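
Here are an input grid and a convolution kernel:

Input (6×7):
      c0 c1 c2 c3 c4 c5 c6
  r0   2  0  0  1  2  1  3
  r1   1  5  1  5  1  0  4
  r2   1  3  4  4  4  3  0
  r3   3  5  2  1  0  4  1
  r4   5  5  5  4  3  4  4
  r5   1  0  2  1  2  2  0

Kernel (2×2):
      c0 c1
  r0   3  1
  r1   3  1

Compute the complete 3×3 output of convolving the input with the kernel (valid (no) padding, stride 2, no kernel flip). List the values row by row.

14 9 10
20 23 19
23 26 21

Output[0,0]: The receptive field on the input at this output position is [2 0 / 1 5]. Elementwise product with the kernel and sum: 2·3 + 0·1 + 1·3 + 5·1.
Output[0,1]: The receptive field on the input at this output position is [0 1 / 1 5]. Elementwise product with the kernel and sum: 0·3 + 1·1 + 1·3 + 5·1.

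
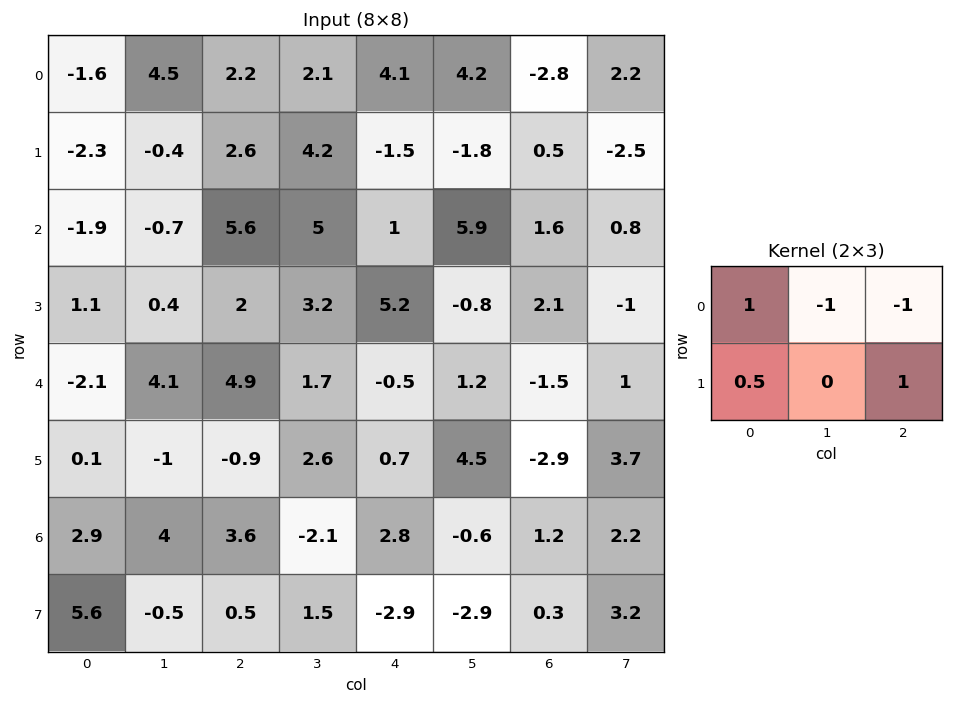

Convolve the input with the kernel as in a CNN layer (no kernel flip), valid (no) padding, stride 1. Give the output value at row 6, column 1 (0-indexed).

The receptive field on the input at this output position is [4 3.6 -2.1 / -0.5 0.5 1.5]. Elementwise product with the kernel and sum: 4·1 + 3.6·-1 + -2.1·-1 + -0.5·0.5 + 1.5·1.

3.75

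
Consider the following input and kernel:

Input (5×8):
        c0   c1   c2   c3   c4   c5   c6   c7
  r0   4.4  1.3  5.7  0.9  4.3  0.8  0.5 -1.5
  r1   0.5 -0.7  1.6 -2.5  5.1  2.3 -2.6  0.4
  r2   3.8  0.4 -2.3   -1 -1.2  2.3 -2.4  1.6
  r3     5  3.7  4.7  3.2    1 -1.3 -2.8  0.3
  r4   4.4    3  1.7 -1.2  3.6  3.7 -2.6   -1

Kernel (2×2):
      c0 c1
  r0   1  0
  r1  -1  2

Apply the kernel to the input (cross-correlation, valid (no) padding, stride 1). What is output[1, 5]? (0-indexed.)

The receptive field on the input at this output position is [2.3 -2.6 / 2.3 -2.4]. Elementwise product with the kernel and sum: 2.3·1 + 2.3·-1 + -2.4·2.

-4.8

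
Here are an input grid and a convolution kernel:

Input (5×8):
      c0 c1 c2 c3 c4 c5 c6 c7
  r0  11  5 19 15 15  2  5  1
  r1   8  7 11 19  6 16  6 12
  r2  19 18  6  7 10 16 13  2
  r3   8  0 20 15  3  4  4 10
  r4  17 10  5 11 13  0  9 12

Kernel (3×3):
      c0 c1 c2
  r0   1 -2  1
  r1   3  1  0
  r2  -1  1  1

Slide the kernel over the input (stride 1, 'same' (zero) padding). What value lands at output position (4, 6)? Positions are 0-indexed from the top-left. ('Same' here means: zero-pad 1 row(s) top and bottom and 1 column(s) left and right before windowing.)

15

The receptive field on the zero-padded input at this output position is [4 4 10 / 0 9 12 / 0 0 0]. Elementwise product with the kernel and sum: 4·1 + 4·-2 + 10·1 + 0·3 + 9·1 + 0·-1 + 0·1 + 0·1.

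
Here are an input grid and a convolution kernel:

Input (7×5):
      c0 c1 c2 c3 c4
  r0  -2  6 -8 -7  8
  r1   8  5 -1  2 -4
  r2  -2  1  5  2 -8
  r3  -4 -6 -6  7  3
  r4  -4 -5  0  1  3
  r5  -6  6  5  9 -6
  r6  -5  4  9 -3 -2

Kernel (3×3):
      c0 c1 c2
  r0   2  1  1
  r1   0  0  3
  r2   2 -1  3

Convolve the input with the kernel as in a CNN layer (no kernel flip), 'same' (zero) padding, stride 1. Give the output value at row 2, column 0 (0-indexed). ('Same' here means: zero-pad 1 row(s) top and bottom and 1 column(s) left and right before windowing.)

2

The receptive field on the zero-padded input at this output position is [0 8 5 / 0 -2 1 / 0 -4 -6]. Elementwise product with the kernel and sum: 0·2 + 8·1 + 5·1 + 1·3 + 0·2 + -4·-1 + -6·3.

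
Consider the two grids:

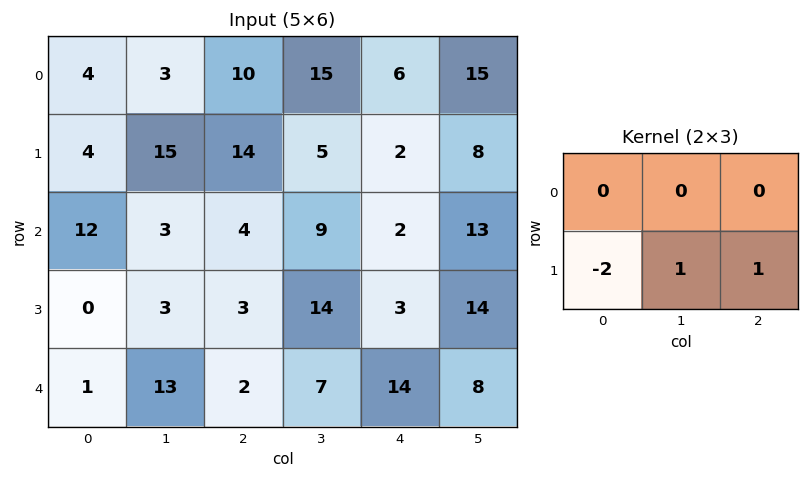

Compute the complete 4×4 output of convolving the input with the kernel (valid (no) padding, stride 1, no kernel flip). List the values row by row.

21 -11 -21 0
-17 7 3 -3
6 11 11 -11
13 -17 17 8

Output[0,0]: The receptive field on the input at this output position is [4 3 10 / 4 15 14]. Elementwise product with the kernel and sum: 4·-2 + 15·1 + 14·1.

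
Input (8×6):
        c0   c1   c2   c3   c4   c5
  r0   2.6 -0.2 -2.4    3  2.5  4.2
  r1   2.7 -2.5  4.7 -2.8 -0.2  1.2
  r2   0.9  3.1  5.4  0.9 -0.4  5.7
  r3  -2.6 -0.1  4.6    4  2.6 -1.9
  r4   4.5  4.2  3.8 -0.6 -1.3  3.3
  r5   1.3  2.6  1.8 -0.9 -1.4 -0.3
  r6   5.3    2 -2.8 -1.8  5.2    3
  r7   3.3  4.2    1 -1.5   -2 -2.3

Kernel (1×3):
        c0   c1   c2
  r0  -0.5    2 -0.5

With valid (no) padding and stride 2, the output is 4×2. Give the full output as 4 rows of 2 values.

-0.5 5.95
3.05 -0.7
4.25 -2.45
2.75 -4.8

Output[0,0]: The receptive field on the input at this output position is [2.6 -0.2 -2.4]. Elementwise product with the kernel and sum: 2.6·-0.5 + -0.2·2 + -2.4·-0.5.
Output[0,1]: The receptive field on the input at this output position is [-2.4 3 2.5]. Elementwise product with the kernel and sum: -2.4·-0.5 + 3·2 + 2.5·-0.5.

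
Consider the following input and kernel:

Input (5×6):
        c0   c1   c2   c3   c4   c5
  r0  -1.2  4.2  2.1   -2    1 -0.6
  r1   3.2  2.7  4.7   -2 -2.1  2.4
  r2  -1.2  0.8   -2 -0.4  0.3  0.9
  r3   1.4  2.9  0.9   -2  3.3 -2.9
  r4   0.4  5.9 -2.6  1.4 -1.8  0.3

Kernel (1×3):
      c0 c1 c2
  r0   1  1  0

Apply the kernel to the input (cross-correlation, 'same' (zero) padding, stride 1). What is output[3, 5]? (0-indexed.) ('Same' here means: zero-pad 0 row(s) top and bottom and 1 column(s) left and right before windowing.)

The receptive field on the zero-padded input at this output position is [3.3 -2.9 0]. Elementwise product with the kernel and sum: 3.3·1 + -2.9·1.

0.4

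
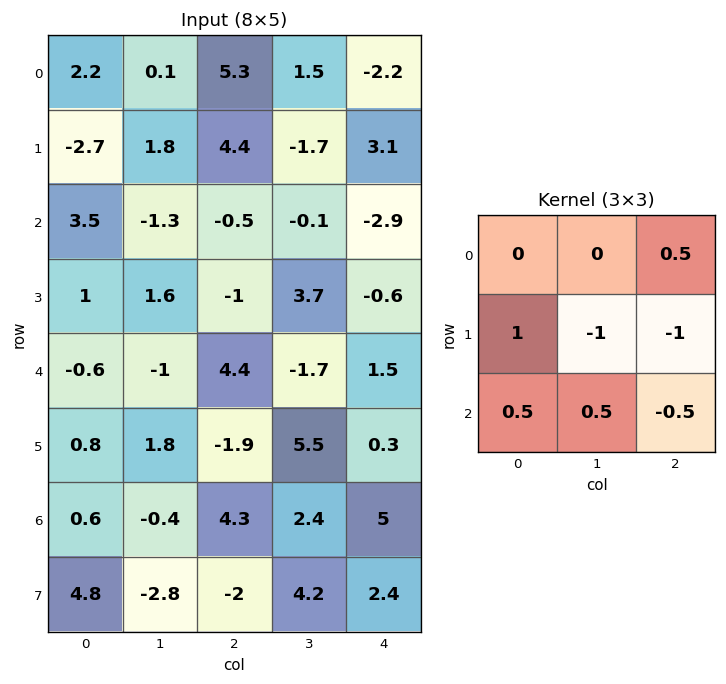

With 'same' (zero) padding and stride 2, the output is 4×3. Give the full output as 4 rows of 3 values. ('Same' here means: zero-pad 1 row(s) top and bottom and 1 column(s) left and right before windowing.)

Output[0,0]: The receptive field on the zero-padded input at this output position is [0 0 0 / 0 2.2 0.1 / 0 -2.7 1.8]. Elementwise product with the kernel and sum: 0·0.5 + 0·1 + 2.2·-1 + 0.1·-1 + 0·0.5 + -2.7·0.5 + 1.8·-0.5.
Output[0,1]: The receptive field on the zero-padded input at this output position is [0 0 0 / 0.1 5.3 1.5 / 1.8 4.4 -1.7]. Elementwise product with the kernel and sum: 0·0.5 + 0.1·1 + 5.3·-1 + 1.5·-1 + 1.8·0.5 + 4.4·0.5 + -1.7·-0.5.

-4.55 -2.75 4.4
-1.6 -3.1 4.35
1.9 -4.65 -0.3
4.5 -8.85 0.7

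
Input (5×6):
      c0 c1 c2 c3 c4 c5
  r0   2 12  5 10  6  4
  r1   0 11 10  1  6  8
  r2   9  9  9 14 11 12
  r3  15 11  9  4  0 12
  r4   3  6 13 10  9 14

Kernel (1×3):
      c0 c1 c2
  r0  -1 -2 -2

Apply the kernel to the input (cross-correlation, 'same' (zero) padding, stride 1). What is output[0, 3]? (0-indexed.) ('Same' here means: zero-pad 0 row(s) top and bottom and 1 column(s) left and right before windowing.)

The receptive field on the zero-padded input at this output position is [5 10 6]. Elementwise product with the kernel and sum: 5·-1 + 10·-2 + 6·-2.

-37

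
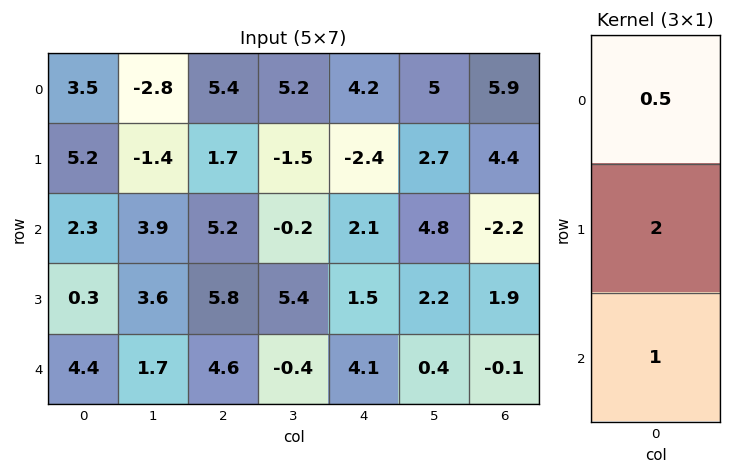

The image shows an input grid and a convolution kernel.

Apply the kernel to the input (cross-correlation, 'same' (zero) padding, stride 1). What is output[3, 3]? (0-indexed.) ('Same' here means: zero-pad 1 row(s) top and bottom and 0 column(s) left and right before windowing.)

10.3

The receptive field on the zero-padded input at this output position is [-0.2 / 5.4 / -0.4]. Elementwise product with the kernel and sum: -0.2·0.5 + 5.4·2 + -0.4·1.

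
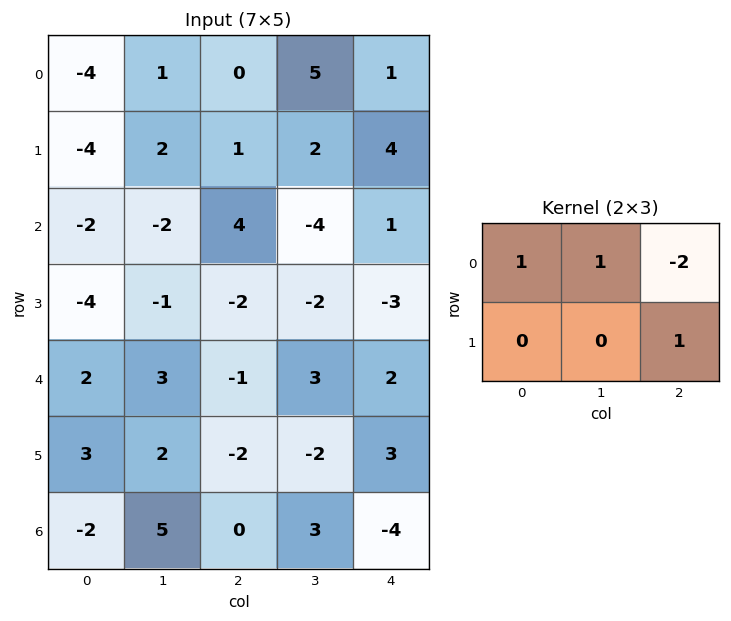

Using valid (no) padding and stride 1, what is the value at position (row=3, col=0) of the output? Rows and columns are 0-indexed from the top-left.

The receptive field on the input at this output position is [-4 -1 -2 / 2 3 -1]. Elementwise product with the kernel and sum: -4·1 + -1·1 + -2·-2 + -1·1.

-2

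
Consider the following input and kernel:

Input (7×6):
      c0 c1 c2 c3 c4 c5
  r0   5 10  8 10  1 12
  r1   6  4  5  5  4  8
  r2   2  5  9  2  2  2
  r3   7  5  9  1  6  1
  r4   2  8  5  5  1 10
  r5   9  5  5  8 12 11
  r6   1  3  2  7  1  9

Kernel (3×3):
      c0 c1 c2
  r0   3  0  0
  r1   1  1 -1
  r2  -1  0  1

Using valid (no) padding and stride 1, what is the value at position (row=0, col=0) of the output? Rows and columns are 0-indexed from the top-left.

The receptive field on the input at this output position is [5 10 8 / 6 4 5 / 2 5 9]. Elementwise product with the kernel and sum: 5·3 + 6·1 + 4·1 + 5·-1 + 2·-1 + 9·1.

27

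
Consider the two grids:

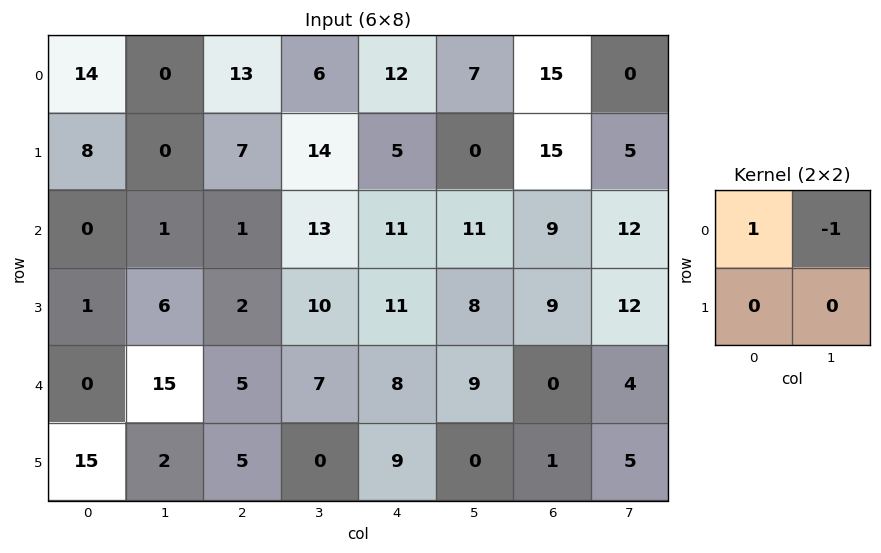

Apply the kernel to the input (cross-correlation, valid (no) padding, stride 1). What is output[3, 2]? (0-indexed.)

-8

The receptive field on the input at this output position is [2 10 / 5 7]. Elementwise product with the kernel and sum: 2·1 + 10·-1.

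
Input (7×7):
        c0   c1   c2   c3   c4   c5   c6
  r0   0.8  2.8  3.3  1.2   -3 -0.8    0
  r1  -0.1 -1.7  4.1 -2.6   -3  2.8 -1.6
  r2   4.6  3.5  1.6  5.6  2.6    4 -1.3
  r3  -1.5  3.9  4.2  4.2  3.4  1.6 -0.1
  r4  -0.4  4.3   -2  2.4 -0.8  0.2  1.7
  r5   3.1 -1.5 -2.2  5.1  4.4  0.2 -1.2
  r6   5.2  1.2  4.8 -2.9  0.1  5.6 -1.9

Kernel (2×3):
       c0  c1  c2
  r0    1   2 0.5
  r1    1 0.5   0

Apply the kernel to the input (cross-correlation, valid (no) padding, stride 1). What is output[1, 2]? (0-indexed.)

The receptive field on the input at this output position is [4.1 -2.6 -3 / 1.6 5.6 2.6]. Elementwise product with the kernel and sum: 4.1·1 + -2.6·2 + -3·0.5 + 1.6·1 + 5.6·0.5.

1.8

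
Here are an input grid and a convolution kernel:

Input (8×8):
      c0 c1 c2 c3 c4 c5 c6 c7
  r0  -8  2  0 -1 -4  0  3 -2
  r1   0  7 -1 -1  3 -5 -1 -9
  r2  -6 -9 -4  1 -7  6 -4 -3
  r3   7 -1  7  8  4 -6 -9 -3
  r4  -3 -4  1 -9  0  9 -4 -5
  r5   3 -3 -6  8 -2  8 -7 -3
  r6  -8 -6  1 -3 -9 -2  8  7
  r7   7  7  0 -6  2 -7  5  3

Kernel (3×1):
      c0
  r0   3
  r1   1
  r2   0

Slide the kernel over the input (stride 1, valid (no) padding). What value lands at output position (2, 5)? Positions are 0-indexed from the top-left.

12

The receptive field on the input at this output position is [6 / -6 / 9]. Elementwise product with the kernel and sum: 6·3 + -6·1.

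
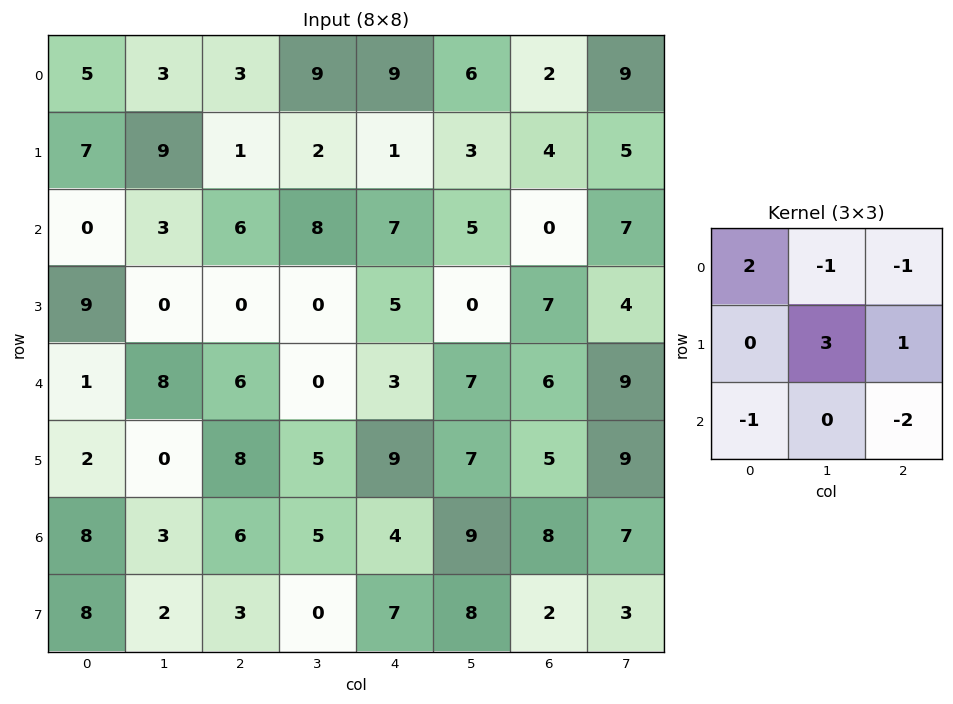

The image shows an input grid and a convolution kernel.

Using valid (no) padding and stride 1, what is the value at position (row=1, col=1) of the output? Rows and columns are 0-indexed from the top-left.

The receptive field on the input at this output position is [9 1 2 / 3 6 8 / 0 0 0]. Elementwise product with the kernel and sum: 9·2 + 1·-1 + 2·-1 + 6·3 + 8·1 + 0·-1 + 0·-2.

41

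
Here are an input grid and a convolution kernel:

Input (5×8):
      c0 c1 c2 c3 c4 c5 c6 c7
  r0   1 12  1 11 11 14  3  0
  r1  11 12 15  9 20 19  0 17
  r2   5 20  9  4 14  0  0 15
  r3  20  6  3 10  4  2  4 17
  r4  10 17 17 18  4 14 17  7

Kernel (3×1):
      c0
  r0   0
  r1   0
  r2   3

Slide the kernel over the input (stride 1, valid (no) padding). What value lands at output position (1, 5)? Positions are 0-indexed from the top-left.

6

The receptive field on the input at this output position is [19 / 0 / 2]. Elementwise product with the kernel and sum: 2·3.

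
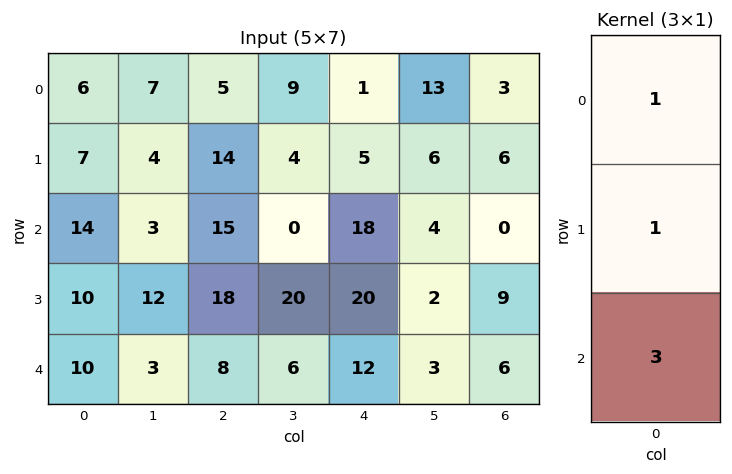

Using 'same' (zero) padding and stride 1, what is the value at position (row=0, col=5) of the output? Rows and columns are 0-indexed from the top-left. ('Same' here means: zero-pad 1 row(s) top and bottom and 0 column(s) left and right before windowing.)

The receptive field on the zero-padded input at this output position is [0 / 13 / 6]. Elementwise product with the kernel and sum: 0·1 + 13·1 + 6·3.

31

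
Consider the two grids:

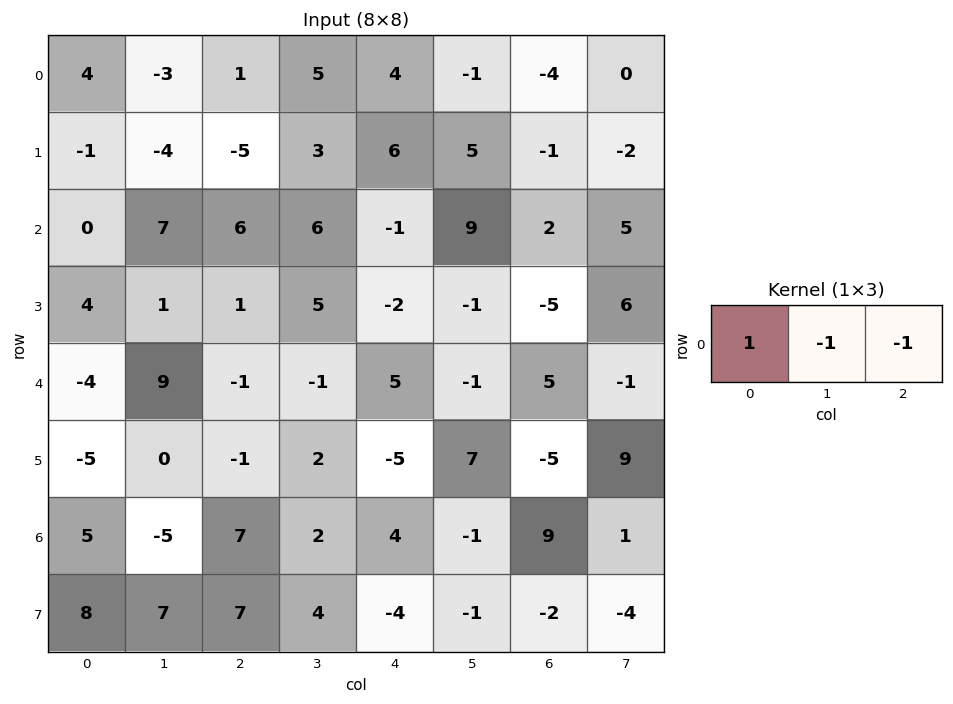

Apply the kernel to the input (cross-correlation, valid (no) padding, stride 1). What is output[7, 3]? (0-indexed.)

9

The receptive field on the input at this output position is [4 -4 -1]. Elementwise product with the kernel and sum: 4·1 + -4·-1 + -1·-1.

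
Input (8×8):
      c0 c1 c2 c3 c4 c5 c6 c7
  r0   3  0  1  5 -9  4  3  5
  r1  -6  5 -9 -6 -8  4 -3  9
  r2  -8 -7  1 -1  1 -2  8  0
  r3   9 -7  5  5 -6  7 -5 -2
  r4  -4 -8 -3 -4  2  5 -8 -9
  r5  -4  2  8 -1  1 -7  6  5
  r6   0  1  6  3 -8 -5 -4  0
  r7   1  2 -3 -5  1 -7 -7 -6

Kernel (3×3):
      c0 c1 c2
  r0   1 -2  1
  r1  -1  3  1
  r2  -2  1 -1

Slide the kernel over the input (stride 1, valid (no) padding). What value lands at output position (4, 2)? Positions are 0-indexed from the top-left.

-4

The receptive field on the input at this output position is [-3 -4 2 / 8 -1 1 / 6 3 -8]. Elementwise product with the kernel and sum: -3·1 + -4·-2 + 2·1 + 8·-1 + -1·3 + 1·1 + 6·-2 + 3·1 + -8·-1.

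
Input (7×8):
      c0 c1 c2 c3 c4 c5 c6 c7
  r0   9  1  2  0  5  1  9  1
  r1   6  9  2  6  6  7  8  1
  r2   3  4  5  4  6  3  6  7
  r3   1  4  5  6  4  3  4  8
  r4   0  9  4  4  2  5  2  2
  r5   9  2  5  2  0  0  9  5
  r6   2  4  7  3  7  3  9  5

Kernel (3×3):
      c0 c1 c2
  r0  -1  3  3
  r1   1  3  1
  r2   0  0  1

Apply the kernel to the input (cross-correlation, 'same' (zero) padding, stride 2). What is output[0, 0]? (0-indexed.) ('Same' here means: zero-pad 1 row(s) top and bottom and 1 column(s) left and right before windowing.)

37

The receptive field on the zero-padded input at this output position is [0 0 0 / 0 9 1 / 0 6 9]. Elementwise product with the kernel and sum: 0·-1 + 0·3 + 0·3 + 0·1 + 9·3 + 1·1 + 9·1.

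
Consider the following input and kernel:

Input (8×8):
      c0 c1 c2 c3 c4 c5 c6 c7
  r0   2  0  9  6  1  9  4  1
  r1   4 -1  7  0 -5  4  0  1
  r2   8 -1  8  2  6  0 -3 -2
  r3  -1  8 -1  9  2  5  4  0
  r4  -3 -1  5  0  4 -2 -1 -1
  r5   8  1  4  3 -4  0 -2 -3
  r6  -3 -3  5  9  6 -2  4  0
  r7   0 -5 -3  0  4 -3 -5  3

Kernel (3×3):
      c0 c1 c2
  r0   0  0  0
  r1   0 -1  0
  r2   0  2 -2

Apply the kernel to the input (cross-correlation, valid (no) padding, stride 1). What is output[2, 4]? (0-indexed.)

The receptive field on the input at this output position is [6 0 -3 / 2 5 4 / 4 -2 -1]. Elementwise product with the kernel and sum: 5·-1 + -2·2 + -1·-2.

-7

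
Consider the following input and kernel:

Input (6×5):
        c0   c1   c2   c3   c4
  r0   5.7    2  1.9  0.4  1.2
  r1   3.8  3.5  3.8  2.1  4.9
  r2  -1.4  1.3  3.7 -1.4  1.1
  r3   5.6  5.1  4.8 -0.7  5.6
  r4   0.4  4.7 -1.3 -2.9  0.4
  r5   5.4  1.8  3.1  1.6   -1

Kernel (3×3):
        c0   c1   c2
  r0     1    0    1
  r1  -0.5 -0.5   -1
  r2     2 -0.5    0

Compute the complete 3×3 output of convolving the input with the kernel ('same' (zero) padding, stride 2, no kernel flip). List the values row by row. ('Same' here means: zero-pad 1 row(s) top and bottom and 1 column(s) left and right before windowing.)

-6.75 2.75 0.95
0.1 12.3 -1.95
-2.5 7.65 4.25

Output[0,0]: The receptive field on the zero-padded input at this output position is [0 0 0 / 0 5.7 2 / 0 3.8 3.5]. Elementwise product with the kernel and sum: 0·1 + 0·1 + 0·-0.5 + 5.7·-0.5 + 2·-1 + 0·2 + 3.8·-0.5.
Output[0,1]: The receptive field on the zero-padded input at this output position is [0 0 0 / 2 1.9 0.4 / 3.5 3.8 2.1]. Elementwise product with the kernel and sum: 0·1 + 0·1 + 2·-0.5 + 1.9·-0.5 + 0.4·-1 + 3.5·2 + 3.8·-0.5.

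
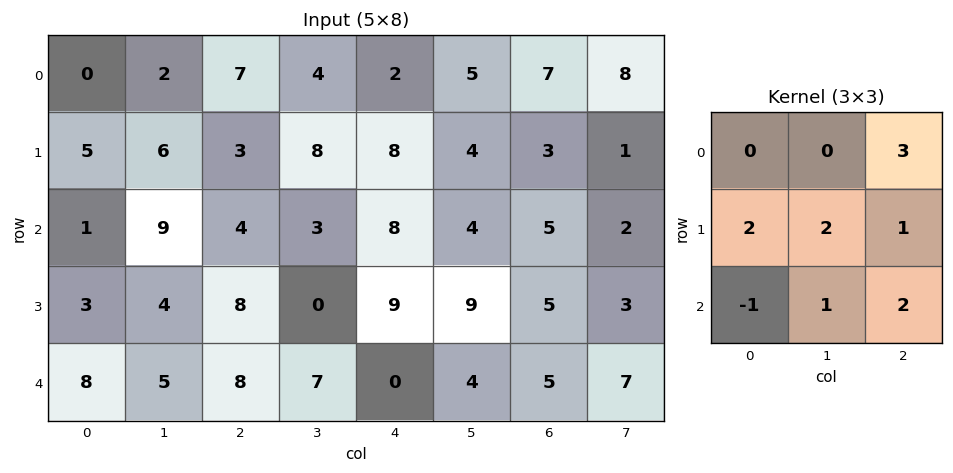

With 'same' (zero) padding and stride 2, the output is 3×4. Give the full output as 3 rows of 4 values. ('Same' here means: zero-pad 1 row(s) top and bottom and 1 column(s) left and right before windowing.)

Output[0,0]: The receptive field on the zero-padded input at this output position is [0 0 0 / 0 0 2 / 0 5 6]. Elementwise product with the kernel and sum: 0·3 + 0·2 + 0·2 + 2·1 + 0·-1 + 5·1 + 6·2.
Output[0,1]: The receptive field on the zero-padded input at this output position is [0 0 0 / 2 7 4 / 6 3 8]. Elementwise product with the kernel and sum: 0·3 + 2·2 + 7·2 + 4·1 + 6·-1 + 3·1 + 8·2.

19 35 25 33
40 57 65 25
33 33 45 34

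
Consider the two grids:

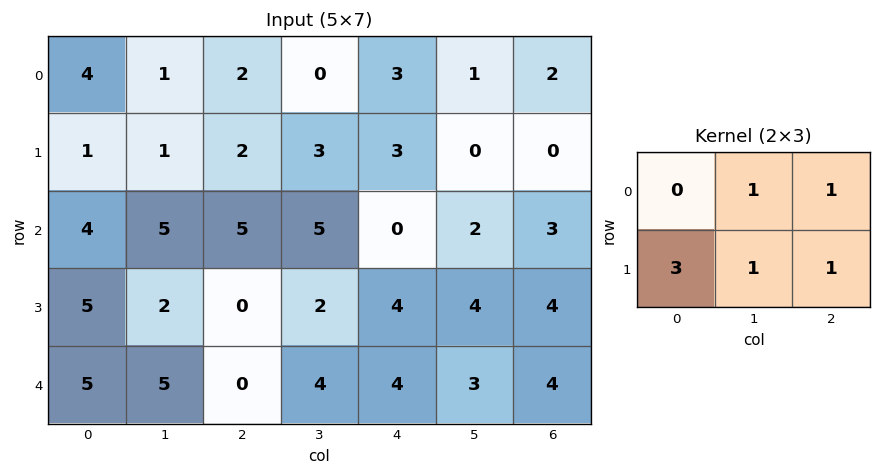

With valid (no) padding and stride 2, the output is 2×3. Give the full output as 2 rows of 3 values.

9 15 12
27 11 25

Output[0,0]: The receptive field on the input at this output position is [4 1 2 / 1 1 2]. Elementwise product with the kernel and sum: 1·1 + 2·1 + 1·3 + 1·1 + 2·1.
Output[0,1]: The receptive field on the input at this output position is [2 0 3 / 2 3 3]. Elementwise product with the kernel and sum: 0·1 + 3·1 + 2·3 + 3·1 + 3·1.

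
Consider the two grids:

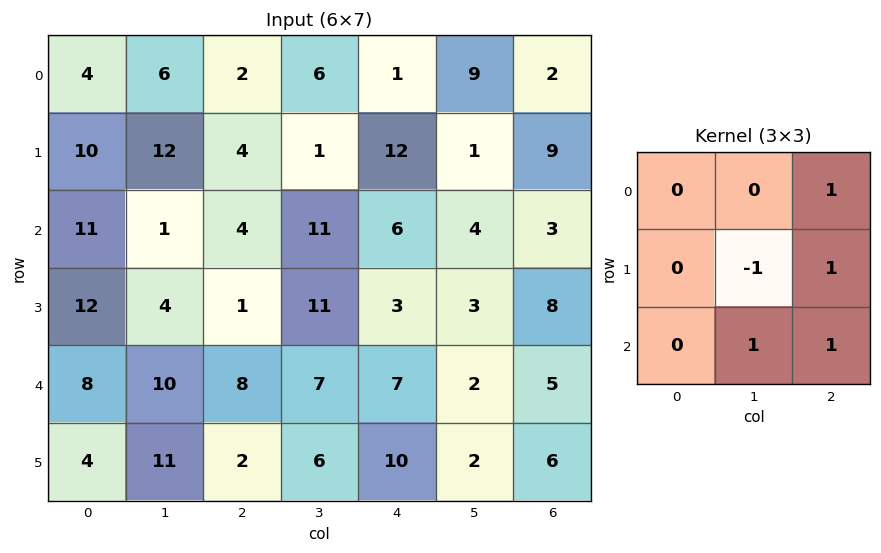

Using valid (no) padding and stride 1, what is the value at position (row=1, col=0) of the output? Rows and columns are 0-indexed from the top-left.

The receptive field on the input at this output position is [10 12 4 / 11 1 4 / 12 4 1]. Elementwise product with the kernel and sum: 4·1 + 1·-1 + 4·1 + 4·1 + 1·1.

12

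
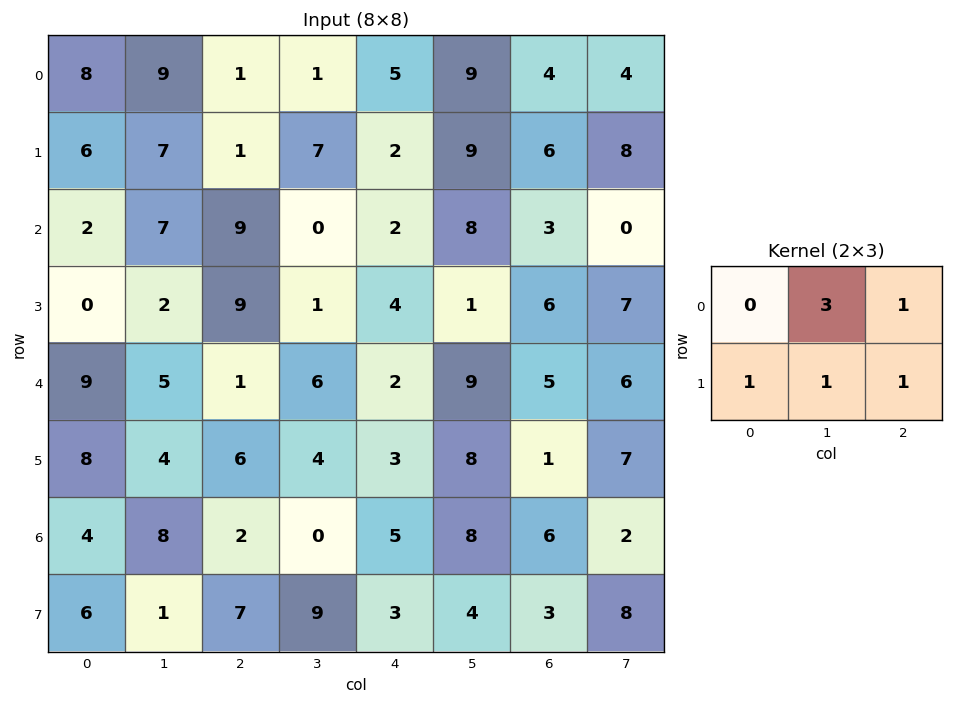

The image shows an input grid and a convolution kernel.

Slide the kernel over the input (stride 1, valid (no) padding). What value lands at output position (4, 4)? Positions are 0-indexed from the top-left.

The receptive field on the input at this output position is [2 9 5 / 3 8 1]. Elementwise product with the kernel and sum: 9·3 + 5·1 + 3·1 + 8·1 + 1·1.

44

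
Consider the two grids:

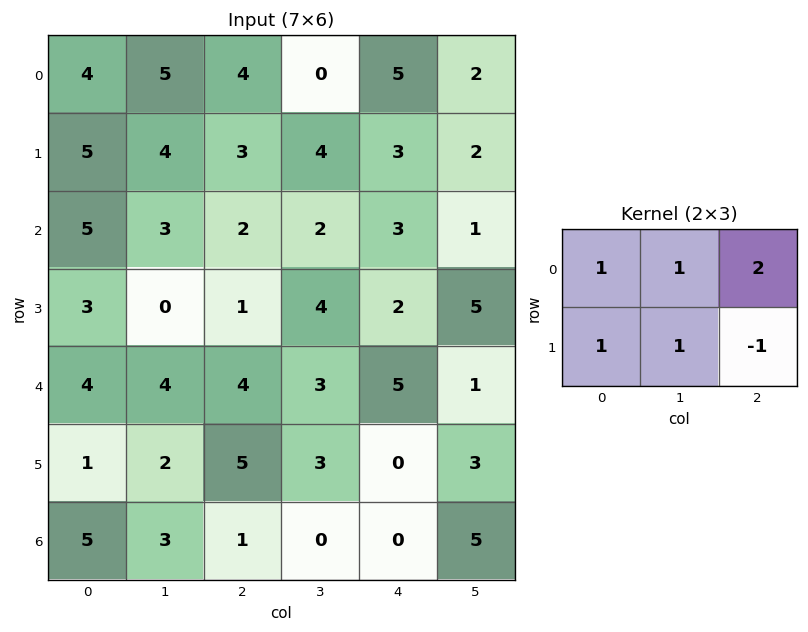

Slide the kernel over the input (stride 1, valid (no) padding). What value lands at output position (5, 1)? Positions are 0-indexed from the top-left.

The receptive field on the input at this output position is [2 5 3 / 3 1 0]. Elementwise product with the kernel and sum: 2·1 + 5·1 + 3·2 + 3·1 + 1·1 + 0·-1.

17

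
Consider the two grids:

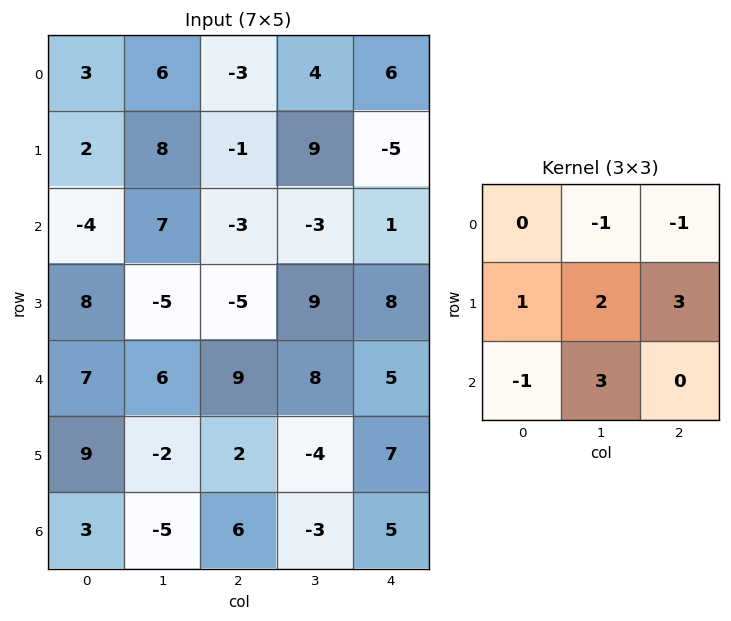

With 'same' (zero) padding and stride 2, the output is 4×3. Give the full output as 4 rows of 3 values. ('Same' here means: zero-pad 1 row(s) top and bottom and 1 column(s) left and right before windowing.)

30 1 -8
27 -26 19
56 52 35
-16 0 0

Output[0,0]: The receptive field on the zero-padded input at this output position is [0 0 0 / 0 3 6 / 0 2 8]. Elementwise product with the kernel and sum: 0·-1 + 0·-1 + 0·1 + 3·2 + 6·3 + 0·-1 + 2·3.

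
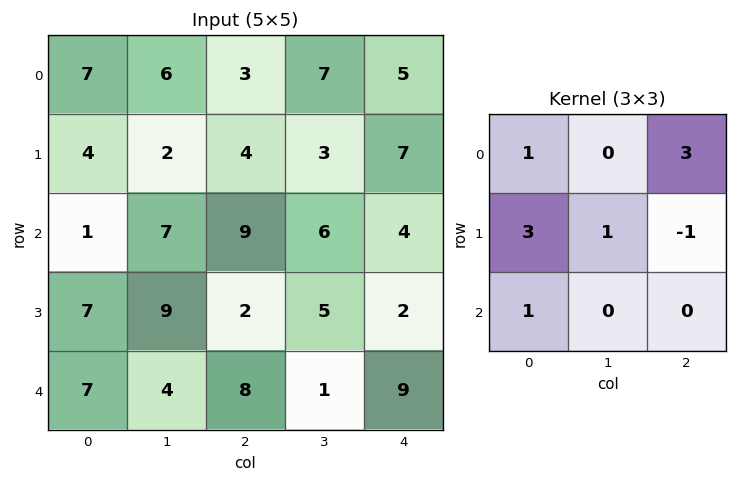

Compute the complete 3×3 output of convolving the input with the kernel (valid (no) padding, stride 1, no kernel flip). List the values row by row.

Output[0,0]: The receptive field on the input at this output position is [7 6 3 / 4 2 4 / 1 7 9]. Elementwise product with the kernel and sum: 7·1 + 3·3 + 4·3 + 2·1 + 4·-1 + 1·1.

27 41 35
24 44 56
63 53 38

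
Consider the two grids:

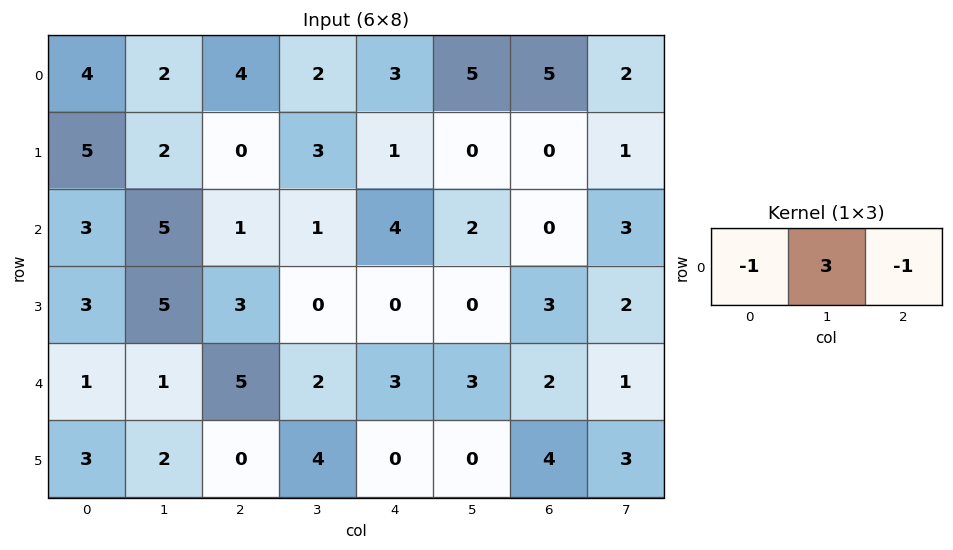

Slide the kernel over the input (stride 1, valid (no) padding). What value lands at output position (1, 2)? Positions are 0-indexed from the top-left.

The receptive field on the input at this output position is [0 3 1]. Elementwise product with the kernel and sum: 0·-1 + 3·3 + 1·-1.

8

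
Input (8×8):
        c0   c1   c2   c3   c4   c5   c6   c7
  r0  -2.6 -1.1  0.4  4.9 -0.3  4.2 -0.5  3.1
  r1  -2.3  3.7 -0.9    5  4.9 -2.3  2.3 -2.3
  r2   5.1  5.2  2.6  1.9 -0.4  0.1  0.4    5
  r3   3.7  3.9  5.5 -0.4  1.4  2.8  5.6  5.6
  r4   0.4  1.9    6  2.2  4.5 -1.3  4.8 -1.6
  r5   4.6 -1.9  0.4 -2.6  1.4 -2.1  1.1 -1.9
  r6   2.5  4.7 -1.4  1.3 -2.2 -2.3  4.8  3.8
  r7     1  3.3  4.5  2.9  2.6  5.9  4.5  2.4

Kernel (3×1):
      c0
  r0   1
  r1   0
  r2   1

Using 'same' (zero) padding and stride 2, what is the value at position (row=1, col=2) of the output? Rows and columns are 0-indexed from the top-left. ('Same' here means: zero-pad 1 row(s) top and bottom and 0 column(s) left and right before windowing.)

The receptive field on the zero-padded input at this output position is [4.9 / -0.4 / 1.4]. Elementwise product with the kernel and sum: 4.9·1 + 1.4·1.

6.3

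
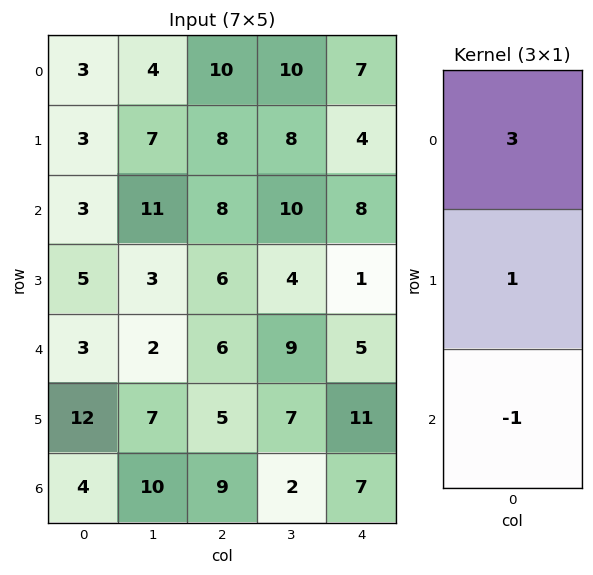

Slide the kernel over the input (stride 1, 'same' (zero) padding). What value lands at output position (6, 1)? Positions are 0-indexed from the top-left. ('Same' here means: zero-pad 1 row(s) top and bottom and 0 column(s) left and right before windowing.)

31

The receptive field on the zero-padded input at this output position is [7 / 10 / 0]. Elementwise product with the kernel and sum: 7·3 + 10·1 + 0·-1.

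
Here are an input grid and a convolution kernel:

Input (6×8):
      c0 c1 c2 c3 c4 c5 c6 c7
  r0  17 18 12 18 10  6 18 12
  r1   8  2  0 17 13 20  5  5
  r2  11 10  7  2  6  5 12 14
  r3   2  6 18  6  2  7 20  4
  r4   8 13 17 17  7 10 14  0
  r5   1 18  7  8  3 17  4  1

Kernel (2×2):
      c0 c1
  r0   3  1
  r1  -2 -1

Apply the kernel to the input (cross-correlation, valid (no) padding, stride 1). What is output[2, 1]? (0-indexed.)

The receptive field on the input at this output position is [10 7 / 6 18]. Elementwise product with the kernel and sum: 10·3 + 7·1 + 6·-2 + 18·-1.

7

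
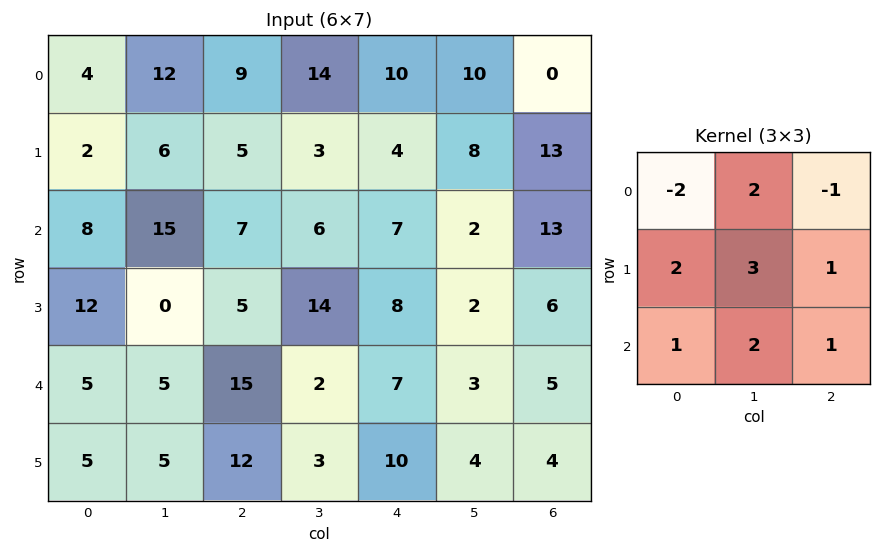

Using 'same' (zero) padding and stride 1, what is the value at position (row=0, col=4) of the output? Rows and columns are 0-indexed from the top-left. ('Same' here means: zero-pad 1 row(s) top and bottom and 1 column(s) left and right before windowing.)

87

The receptive field on the zero-padded input at this output position is [0 0 0 / 14 10 10 / 3 4 8]. Elementwise product with the kernel and sum: 0·-2 + 0·2 + 0·-1 + 14·2 + 10·3 + 10·1 + 3·1 + 4·2 + 8·1.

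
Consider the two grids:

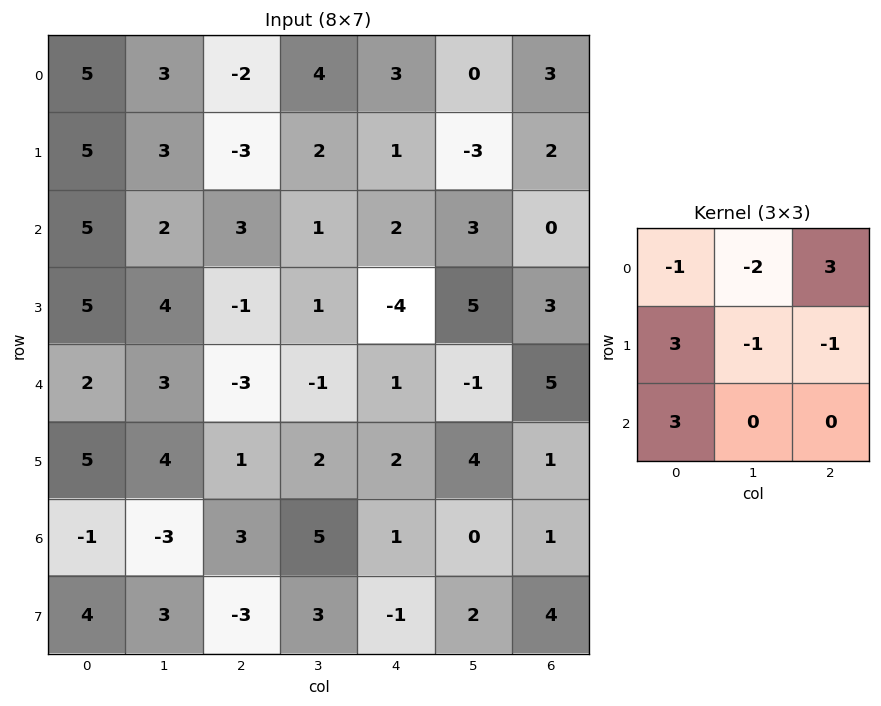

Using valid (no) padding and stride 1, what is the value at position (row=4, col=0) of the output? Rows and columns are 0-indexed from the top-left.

The receptive field on the input at this output position is [2 3 -3 / 5 4 1 / -1 -3 3]. Elementwise product with the kernel and sum: 2·-1 + 3·-2 + -3·3 + 5·3 + 4·-1 + 1·-1 + -1·3.

-10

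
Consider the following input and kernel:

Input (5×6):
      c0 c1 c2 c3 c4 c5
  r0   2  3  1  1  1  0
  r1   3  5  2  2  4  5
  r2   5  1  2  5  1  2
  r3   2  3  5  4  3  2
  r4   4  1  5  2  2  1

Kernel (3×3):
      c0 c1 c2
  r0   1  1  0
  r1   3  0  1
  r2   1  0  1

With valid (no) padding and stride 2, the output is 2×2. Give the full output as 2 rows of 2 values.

23 15
26 32

Output[0,0]: The receptive field on the input at this output position is [2 3 1 / 3 5 2 / 5 1 2]. Elementwise product with the kernel and sum: 2·1 + 3·1 + 3·3 + 2·1 + 5·1 + 2·1.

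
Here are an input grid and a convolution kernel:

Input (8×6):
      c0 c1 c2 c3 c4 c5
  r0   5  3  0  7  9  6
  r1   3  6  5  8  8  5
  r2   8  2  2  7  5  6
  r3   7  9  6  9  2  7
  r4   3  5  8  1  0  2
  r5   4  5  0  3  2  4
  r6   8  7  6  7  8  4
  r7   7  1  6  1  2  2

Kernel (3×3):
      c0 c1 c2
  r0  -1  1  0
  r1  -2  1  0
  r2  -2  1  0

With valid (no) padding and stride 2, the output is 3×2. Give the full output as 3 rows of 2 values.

Output[0,0]: The receptive field on the input at this output position is [5 3 0 / 3 6 5 / 8 2 2]. Elementwise product with the kernel and sum: 5·-1 + 3·1 + 3·-2 + 6·1 + 8·-2 + 2·1.
Output[0,1]: The receptive field on the input at this output position is [0 7 9 / 5 8 8 / 2 7 5]. Elementwise product with the kernel and sum: 0·-1 + 7·1 + 5·-2 + 8·1 + 2·-2 + 7·1.

-16 8
-12 -13
-10 -9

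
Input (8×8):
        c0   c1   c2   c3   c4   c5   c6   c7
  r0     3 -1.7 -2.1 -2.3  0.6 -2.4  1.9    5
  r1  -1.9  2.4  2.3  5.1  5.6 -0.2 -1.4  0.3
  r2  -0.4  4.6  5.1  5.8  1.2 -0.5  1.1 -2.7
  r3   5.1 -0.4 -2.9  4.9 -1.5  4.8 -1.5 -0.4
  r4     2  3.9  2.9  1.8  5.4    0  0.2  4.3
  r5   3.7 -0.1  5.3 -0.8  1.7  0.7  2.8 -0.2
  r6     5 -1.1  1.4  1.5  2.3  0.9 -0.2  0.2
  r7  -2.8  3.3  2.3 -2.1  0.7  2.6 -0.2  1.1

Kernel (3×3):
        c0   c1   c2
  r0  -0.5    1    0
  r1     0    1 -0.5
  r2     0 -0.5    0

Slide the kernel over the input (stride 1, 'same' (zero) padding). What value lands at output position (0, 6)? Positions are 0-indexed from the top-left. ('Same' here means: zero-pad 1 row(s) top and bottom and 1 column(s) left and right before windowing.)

0.1

The receptive field on the zero-padded input at this output position is [0 0 0 / -2.4 1.9 5 / -0.2 -1.4 0.3]. Elementwise product with the kernel and sum: 0·-0.5 + 0·1 + 1.9·1 + 5·-0.5 + -1.4·-0.5.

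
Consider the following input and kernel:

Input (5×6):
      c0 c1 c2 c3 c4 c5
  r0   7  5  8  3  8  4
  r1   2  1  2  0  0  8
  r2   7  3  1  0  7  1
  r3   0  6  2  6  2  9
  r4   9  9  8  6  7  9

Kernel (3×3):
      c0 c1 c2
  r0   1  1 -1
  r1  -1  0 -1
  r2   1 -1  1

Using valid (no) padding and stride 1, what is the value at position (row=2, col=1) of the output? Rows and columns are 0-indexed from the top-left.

The receptive field on the input at this output position is [3 1 0 / 6 2 6 / 9 8 6]. Elementwise product with the kernel and sum: 3·1 + 1·1 + 0·-1 + 6·-1 + 6·-1 + 9·1 + 8·-1 + 6·1.

-1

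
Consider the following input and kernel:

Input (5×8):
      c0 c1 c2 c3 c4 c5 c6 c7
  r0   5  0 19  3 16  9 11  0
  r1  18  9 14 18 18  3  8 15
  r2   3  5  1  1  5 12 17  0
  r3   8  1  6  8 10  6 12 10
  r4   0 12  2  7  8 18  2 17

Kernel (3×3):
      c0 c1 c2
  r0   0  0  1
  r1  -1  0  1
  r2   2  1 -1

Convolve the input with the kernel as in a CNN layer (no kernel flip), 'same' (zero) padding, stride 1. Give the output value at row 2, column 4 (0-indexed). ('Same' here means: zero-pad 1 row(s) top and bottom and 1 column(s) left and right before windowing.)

The receptive field on the zero-padded input at this output position is [18 18 3 / 1 5 12 / 8 10 6]. Elementwise product with the kernel and sum: 3·1 + 1·-1 + 12·1 + 8·2 + 10·1 + 6·-1.

34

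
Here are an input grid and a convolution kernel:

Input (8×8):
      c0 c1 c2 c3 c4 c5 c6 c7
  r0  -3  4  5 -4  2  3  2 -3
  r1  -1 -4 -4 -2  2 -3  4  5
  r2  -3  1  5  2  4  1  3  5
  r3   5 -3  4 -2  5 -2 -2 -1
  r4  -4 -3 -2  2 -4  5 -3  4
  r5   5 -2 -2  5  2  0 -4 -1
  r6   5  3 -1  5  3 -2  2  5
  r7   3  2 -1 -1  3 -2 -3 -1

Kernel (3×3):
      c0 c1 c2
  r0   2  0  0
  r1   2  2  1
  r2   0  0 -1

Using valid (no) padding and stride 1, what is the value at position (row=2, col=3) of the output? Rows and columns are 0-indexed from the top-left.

3

The receptive field on the input at this output position is [2 4 1 / -2 5 -2 / 2 -4 5]. Elementwise product with the kernel and sum: 2·2 + -2·2 + 5·2 + -2·1 + 5·-1.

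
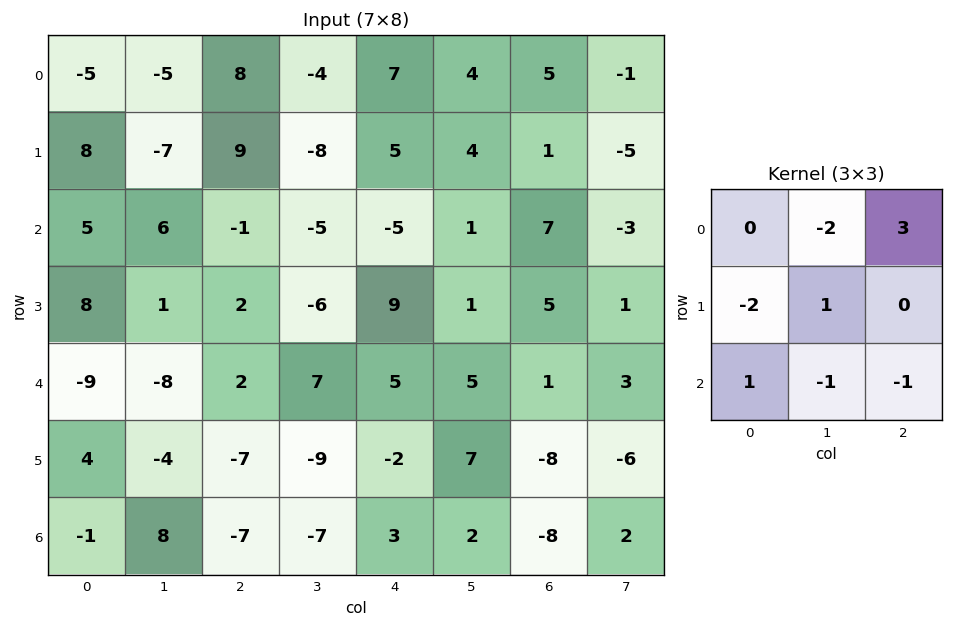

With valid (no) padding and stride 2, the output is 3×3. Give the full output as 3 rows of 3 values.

Output[0,0]: The receptive field on the input at this output position is [-5 -5 8 / 8 -7 9 / 5 6 -1]. Elementwise product with the kernel and sum: -5·-2 + 8·3 + 8·-2 + -7·1 + 5·1 + 6·-1 + -1·-1.

11 12 -12
-33 -25 1
8 3 13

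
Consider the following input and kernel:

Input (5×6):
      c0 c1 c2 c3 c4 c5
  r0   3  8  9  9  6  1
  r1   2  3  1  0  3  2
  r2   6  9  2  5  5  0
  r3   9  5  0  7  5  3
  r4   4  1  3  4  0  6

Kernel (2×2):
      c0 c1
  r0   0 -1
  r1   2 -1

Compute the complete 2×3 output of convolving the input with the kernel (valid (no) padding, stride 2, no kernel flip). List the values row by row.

Output[0,0]: The receptive field on the input at this output position is [3 8 / 2 3]. Elementwise product with the kernel and sum: 8·-1 + 2·2 + 3·-1.

-7 -7 3
4 -12 7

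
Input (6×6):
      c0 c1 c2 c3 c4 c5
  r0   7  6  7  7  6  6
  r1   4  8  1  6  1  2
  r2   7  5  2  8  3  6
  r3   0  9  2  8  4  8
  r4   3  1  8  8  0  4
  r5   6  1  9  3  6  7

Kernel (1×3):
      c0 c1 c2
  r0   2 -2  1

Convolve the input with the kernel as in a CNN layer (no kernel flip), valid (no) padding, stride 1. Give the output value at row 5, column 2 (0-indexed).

18

The receptive field on the input at this output position is [9 3 6]. Elementwise product with the kernel and sum: 9·2 + 3·-2 + 6·1.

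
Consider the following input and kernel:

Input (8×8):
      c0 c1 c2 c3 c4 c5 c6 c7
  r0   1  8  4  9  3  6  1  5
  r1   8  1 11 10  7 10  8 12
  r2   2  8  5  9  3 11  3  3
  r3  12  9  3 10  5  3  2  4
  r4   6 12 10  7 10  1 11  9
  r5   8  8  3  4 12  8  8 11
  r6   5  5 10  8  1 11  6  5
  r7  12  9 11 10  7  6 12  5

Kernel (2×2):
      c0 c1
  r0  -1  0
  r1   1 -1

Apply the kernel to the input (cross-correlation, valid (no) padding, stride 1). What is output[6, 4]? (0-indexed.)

The receptive field on the input at this output position is [1 11 / 7 6]. Elementwise product with the kernel and sum: 1·-1 + 7·1 + 6·-1.

0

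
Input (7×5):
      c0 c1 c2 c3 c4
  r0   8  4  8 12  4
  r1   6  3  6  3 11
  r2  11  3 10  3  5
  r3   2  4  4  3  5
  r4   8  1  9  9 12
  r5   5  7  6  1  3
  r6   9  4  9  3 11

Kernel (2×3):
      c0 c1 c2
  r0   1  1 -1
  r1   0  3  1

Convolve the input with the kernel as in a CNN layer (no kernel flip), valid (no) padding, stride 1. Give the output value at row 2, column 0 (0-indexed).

20

The receptive field on the input at this output position is [11 3 10 / 2 4 4]. Elementwise product with the kernel and sum: 11·1 + 3·1 + 10·-1 + 4·3 + 4·1.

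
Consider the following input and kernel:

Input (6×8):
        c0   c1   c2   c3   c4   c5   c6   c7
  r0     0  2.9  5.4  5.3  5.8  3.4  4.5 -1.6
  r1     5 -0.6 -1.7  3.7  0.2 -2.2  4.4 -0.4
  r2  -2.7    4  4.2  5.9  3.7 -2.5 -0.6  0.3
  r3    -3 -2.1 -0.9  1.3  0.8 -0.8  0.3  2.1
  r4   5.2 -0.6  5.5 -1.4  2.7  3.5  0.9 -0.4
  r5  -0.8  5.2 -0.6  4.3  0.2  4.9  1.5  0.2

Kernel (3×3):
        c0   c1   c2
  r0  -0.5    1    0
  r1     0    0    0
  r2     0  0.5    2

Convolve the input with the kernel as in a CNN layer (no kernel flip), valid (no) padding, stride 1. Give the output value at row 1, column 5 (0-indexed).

The receptive field on the input at this output position is [-2.2 4.4 -0.4 / -2.5 -0.6 0.3 / -0.8 0.3 2.1]. Elementwise product with the kernel and sum: -2.2·-0.5 + 4.4·1 + 0.3·0.5 + 2.1·2.

9.85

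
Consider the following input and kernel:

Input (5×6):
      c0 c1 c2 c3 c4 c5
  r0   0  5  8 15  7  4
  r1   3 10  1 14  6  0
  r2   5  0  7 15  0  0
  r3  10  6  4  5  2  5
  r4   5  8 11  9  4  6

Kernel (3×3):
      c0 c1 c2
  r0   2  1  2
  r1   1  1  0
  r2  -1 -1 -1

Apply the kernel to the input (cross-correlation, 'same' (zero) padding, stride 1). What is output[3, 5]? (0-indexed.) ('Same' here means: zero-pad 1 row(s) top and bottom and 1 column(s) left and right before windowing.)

-3

The receptive field on the zero-padded input at this output position is [0 0 0 / 2 5 0 / 4 6 0]. Elementwise product with the kernel and sum: 0·2 + 0·1 + 0·2 + 2·1 + 5·1 + 4·-1 + 6·-1 + 0·-1.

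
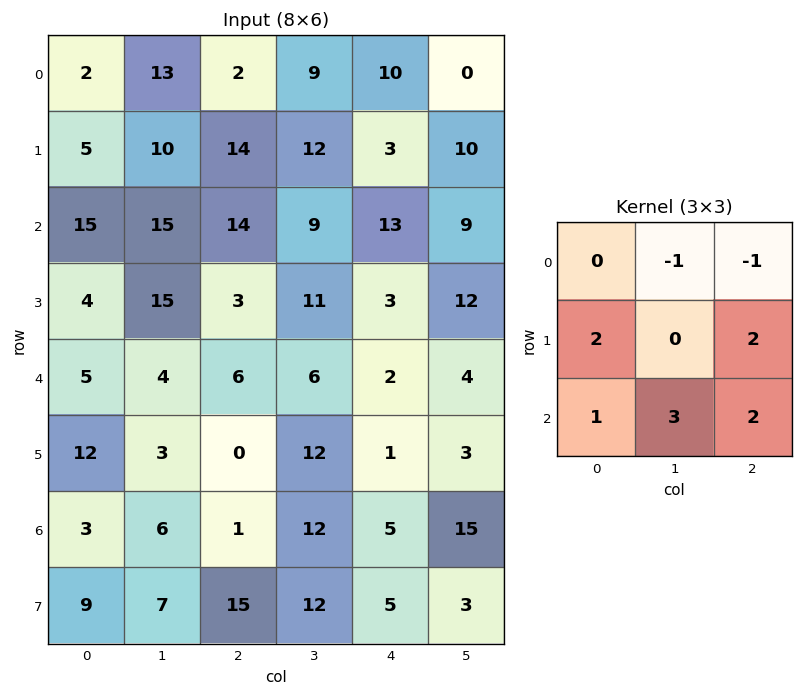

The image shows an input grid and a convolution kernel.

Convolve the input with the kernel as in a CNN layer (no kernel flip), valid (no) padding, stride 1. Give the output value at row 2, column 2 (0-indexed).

The receptive field on the input at this output position is [14 9 13 / 3 11 3 / 6 6 2]. Elementwise product with the kernel and sum: 9·-1 + 13·-1 + 3·2 + 3·2 + 6·1 + 6·3 + 2·2.

18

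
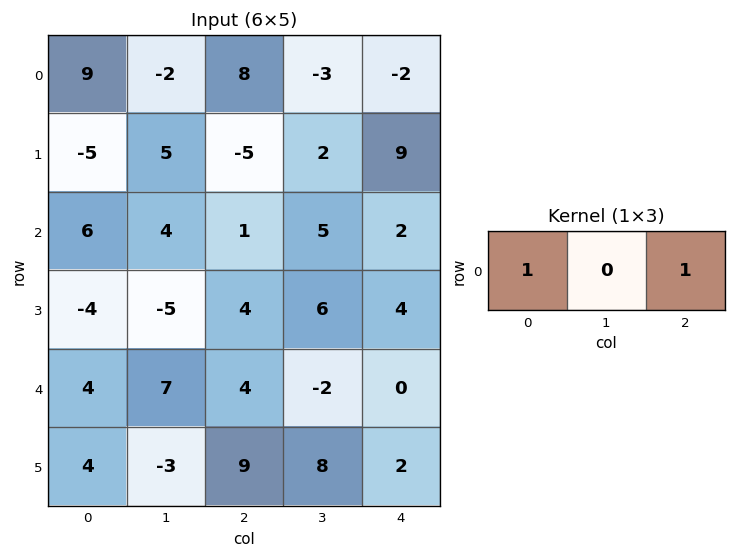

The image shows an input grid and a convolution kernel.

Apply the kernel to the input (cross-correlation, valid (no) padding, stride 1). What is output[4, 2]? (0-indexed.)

The receptive field on the input at this output position is [4 -2 0]. Elementwise product with the kernel and sum: 4·1 + 0·1.

4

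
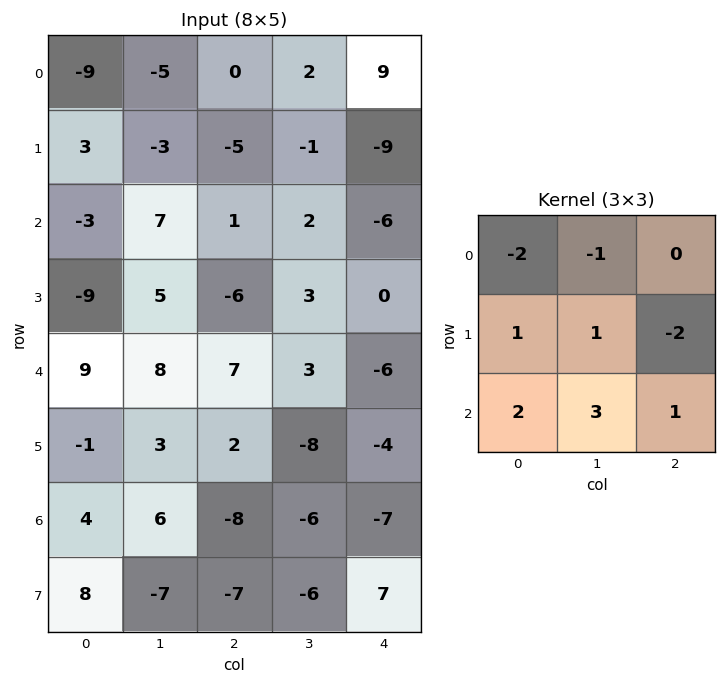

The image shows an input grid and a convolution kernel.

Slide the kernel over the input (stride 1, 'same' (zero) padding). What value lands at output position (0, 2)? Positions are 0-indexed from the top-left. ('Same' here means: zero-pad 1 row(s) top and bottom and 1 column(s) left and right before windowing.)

-31

The receptive field on the zero-padded input at this output position is [0 0 0 / -5 0 2 / -3 -5 -1]. Elementwise product with the kernel and sum: 0·-2 + 0·-1 + -5·1 + 0·1 + 2·-2 + -3·2 + -5·3 + -1·1.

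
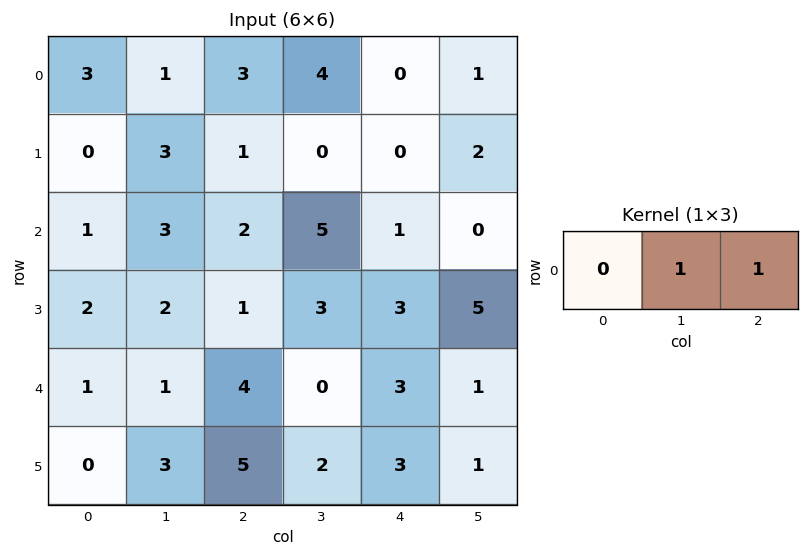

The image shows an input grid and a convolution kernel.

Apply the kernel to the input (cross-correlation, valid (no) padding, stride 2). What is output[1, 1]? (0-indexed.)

6

The receptive field on the input at this output position is [2 5 1]. Elementwise product with the kernel and sum: 5·1 + 1·1.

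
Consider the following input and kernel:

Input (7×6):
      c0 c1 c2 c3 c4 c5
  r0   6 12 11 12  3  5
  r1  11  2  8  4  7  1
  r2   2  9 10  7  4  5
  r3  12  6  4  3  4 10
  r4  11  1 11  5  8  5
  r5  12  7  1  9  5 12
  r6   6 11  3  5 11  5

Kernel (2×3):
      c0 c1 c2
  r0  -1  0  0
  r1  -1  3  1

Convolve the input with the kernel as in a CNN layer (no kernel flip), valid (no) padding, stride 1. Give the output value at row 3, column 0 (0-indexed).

The receptive field on the input at this output position is [12 6 4 / 11 1 11]. Elementwise product with the kernel and sum: 12·-1 + 11·-1 + 1·3 + 11·1.

-9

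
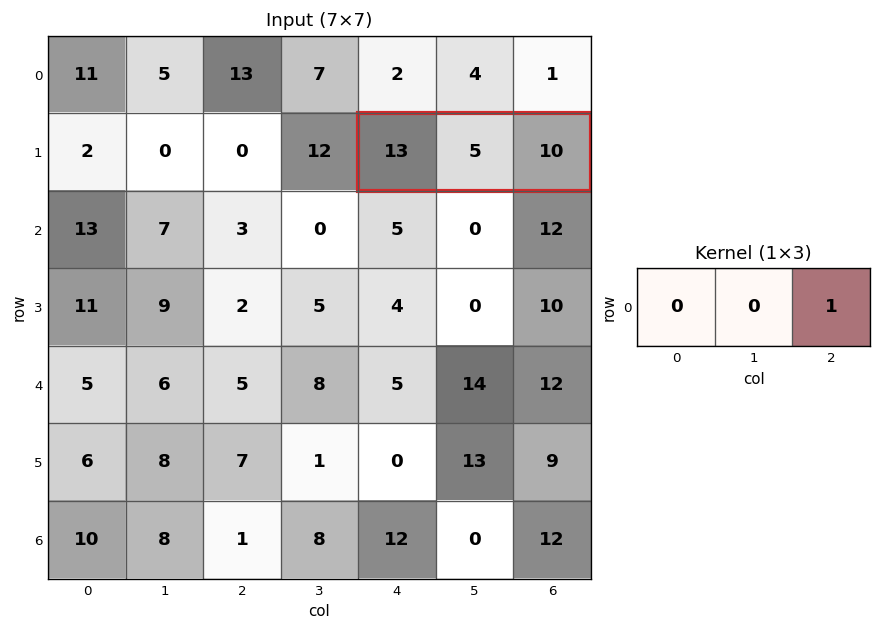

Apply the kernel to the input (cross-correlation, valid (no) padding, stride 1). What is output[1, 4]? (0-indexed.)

10

The receptive field on the input at this output position is [13 5 10]. Elementwise product with the kernel and sum: 10·1.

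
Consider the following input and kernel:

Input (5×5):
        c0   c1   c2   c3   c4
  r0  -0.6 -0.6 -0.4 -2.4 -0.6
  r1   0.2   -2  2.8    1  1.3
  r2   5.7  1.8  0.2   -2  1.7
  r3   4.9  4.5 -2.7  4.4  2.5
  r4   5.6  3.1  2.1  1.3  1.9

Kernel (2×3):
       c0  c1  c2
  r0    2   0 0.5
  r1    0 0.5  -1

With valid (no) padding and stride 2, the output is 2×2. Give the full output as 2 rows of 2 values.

Output[0,0]: The receptive field on the input at this output position is [-0.6 -0.6 -0.4 / 0.2 -2 2.8]. Elementwise product with the kernel and sum: -0.6·2 + -0.4·0.5 + -2·0.5 + 2.8·-1.

-5.2 -1.9
16.45 0.95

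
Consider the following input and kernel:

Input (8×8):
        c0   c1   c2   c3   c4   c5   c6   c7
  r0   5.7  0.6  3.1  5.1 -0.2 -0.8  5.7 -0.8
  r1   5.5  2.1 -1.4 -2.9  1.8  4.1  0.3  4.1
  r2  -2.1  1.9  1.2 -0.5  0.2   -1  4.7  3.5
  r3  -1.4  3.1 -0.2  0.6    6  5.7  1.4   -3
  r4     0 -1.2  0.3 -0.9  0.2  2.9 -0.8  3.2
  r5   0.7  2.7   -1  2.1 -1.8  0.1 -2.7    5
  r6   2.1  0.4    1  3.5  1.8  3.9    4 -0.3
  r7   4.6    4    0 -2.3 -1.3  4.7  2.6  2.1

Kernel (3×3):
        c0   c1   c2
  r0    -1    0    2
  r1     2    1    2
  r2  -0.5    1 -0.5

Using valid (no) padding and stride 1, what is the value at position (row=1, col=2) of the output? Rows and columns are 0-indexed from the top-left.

5

The receptive field on the input at this output position is [-1.4 -2.9 1.8 / 1.2 -0.5 0.2 / -0.2 0.6 6]. Elementwise product with the kernel and sum: -1.4·-1 + 1.8·2 + 1.2·2 + -0.5·1 + 0.2·2 + -0.2·-0.5 + 0.6·1 + 6·-0.5.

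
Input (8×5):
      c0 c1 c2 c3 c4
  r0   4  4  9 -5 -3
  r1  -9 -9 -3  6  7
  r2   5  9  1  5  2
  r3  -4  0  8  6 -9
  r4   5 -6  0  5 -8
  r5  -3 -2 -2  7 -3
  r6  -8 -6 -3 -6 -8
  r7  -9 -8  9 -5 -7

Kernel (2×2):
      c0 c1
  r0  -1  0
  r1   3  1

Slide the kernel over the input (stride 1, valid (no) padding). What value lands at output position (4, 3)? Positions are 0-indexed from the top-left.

The receptive field on the input at this output position is [5 -8 / 7 -3]. Elementwise product with the kernel and sum: 5·-1 + 7·3 + -3·1.

13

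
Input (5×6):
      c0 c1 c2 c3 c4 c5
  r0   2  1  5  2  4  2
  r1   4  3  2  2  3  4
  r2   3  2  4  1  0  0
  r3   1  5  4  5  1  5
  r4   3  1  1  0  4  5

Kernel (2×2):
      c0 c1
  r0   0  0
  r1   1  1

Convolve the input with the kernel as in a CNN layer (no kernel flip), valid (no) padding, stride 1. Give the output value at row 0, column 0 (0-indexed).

7

The receptive field on the input at this output position is [2 1 / 4 3]. Elementwise product with the kernel and sum: 4·1 + 3·1.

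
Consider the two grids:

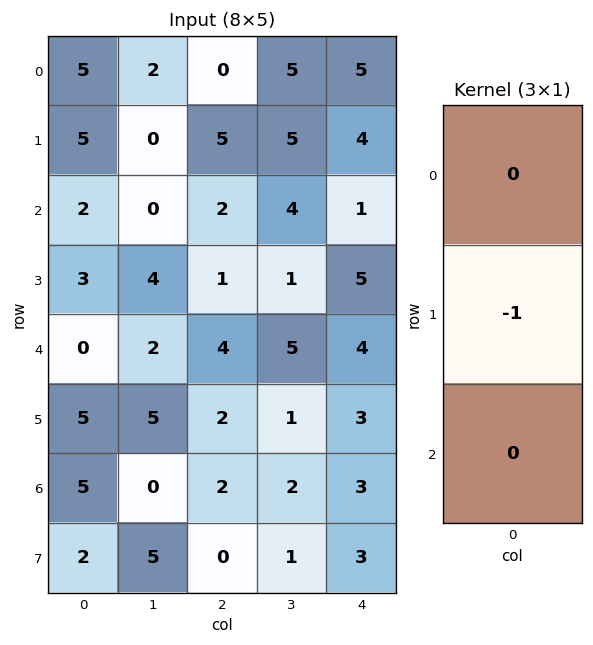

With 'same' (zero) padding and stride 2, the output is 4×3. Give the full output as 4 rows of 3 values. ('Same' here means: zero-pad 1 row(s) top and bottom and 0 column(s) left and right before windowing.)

Output[0,0]: The receptive field on the zero-padded input at this output position is [0 / 5 / 5]. Elementwise product with the kernel and sum: 5·-1.

-5 0 -5
-2 -2 -1
0 -4 -4
-5 -2 -3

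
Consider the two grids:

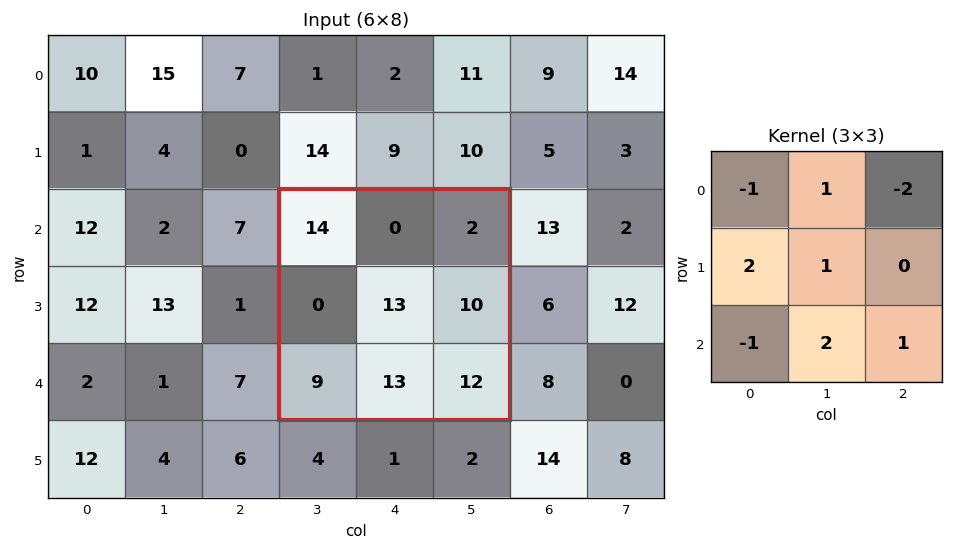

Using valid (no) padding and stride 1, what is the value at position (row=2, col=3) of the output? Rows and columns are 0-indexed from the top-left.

The receptive field on the input at this output position is [14 0 2 / 0 13 10 / 9 13 12]. Elementwise product with the kernel and sum: 14·-1 + 0·1 + 2·-2 + 0·2 + 13·1 + 9·-1 + 13·2 + 12·1.

24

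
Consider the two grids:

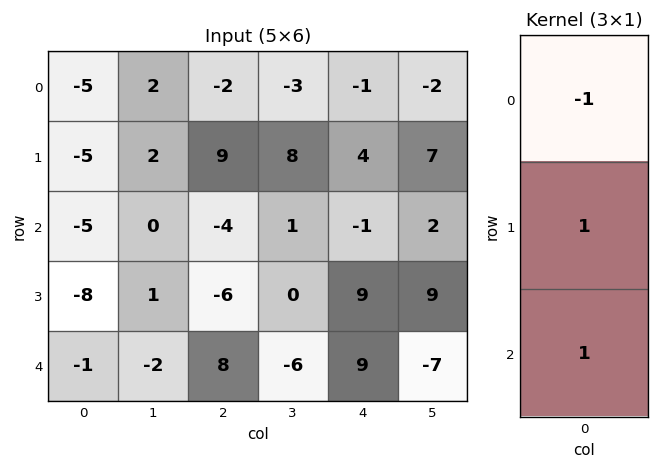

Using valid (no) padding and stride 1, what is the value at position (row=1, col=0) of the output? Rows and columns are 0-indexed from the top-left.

-8

The receptive field on the input at this output position is [-5 / -5 / -8]. Elementwise product with the kernel and sum: -5·-1 + -5·1 + -8·1.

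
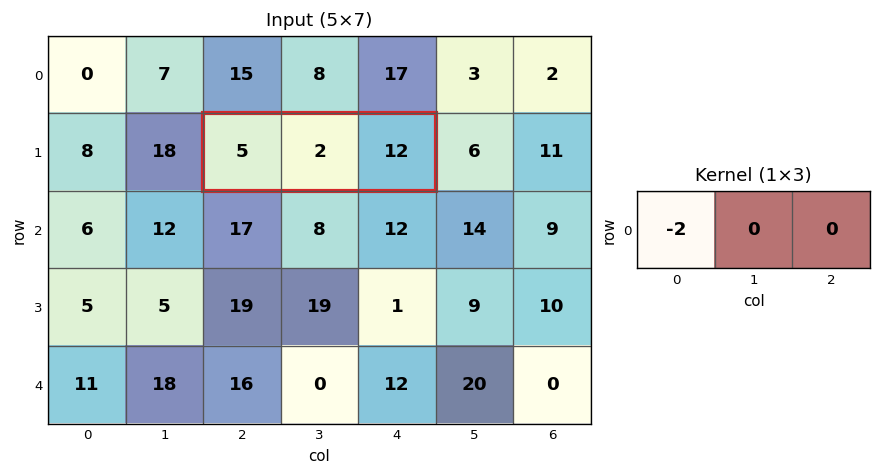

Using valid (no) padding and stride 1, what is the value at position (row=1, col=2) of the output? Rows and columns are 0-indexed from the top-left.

The receptive field on the input at this output position is [5 2 12]. Elementwise product with the kernel and sum: 5·-2.

-10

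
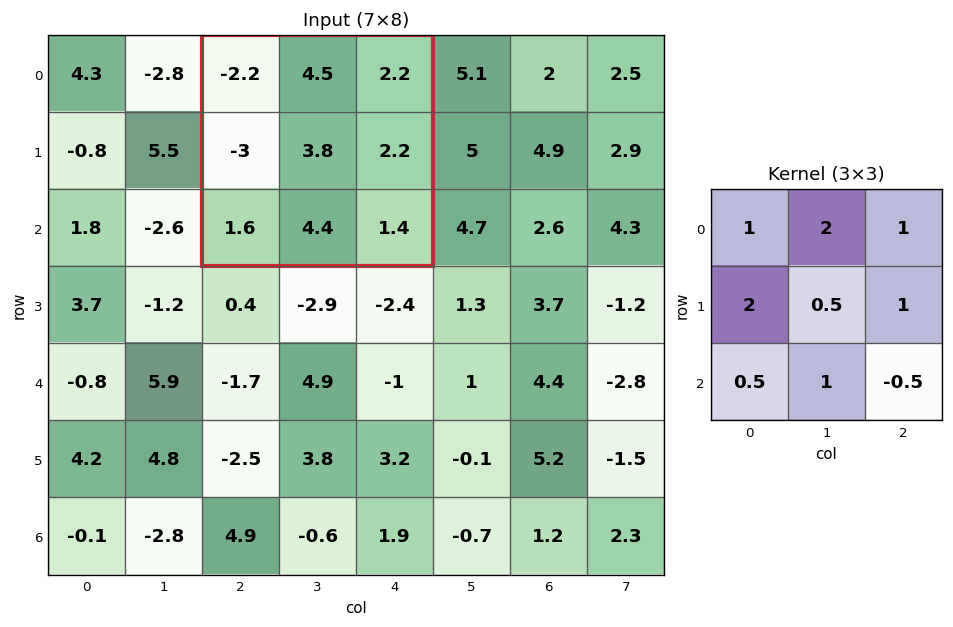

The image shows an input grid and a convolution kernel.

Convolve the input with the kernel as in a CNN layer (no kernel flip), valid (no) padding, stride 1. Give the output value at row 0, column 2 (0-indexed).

The receptive field on the input at this output position is [-2.2 4.5 2.2 / -3 3.8 2.2 / 1.6 4.4 1.4]. Elementwise product with the kernel and sum: -2.2·1 + 4.5·2 + 2.2·1 + -3·2 + 3.8·0.5 + 2.2·1 + 1.6·0.5 + 4.4·1 + 1.4·-0.5.

11.6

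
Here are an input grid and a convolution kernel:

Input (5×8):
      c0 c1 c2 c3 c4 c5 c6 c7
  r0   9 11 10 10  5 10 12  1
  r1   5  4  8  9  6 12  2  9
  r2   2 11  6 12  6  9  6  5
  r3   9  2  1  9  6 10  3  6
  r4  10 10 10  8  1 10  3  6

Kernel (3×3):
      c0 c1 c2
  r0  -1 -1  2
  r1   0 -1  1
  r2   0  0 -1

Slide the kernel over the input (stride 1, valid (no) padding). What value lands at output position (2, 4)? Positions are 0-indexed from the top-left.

The receptive field on the input at this output position is [6 9 6 / 6 10 3 / 1 10 3]. Elementwise product with the kernel and sum: 6·-1 + 9·-1 + 6·2 + 10·-1 + 3·1 + 3·-1.

-13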